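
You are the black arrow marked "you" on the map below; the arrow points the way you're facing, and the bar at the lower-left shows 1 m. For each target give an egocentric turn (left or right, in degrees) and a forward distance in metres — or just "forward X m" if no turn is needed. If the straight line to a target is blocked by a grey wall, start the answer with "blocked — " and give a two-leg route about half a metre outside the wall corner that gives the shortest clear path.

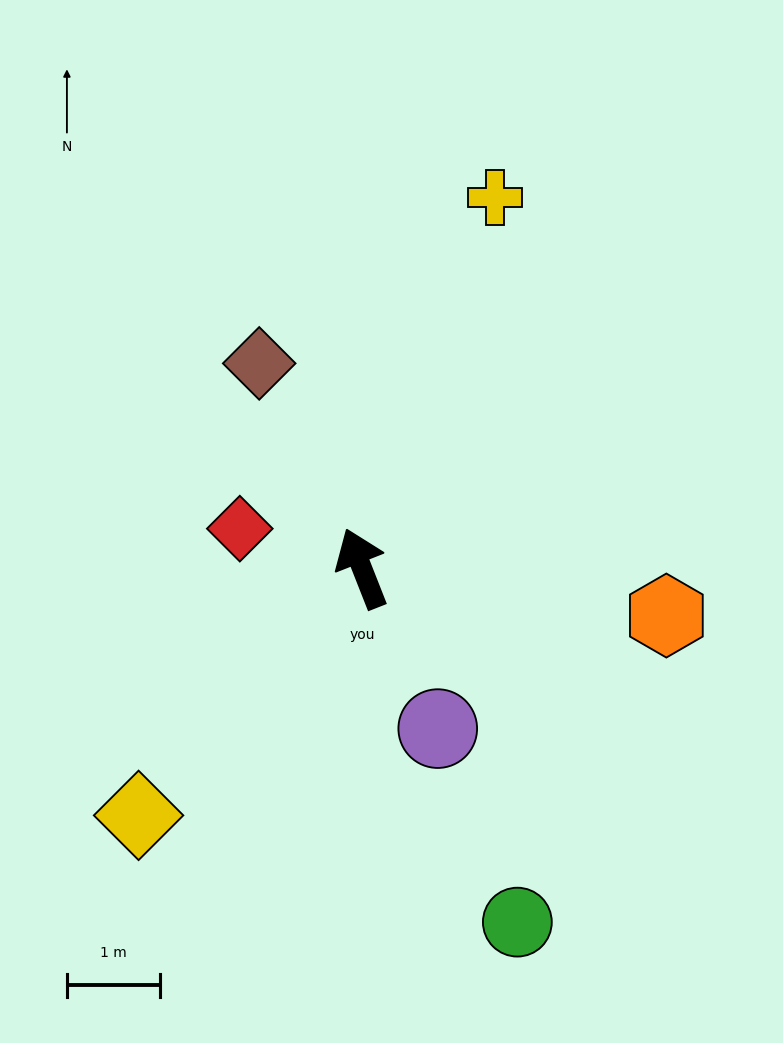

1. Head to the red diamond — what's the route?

turn left 51°, forward 1.4 m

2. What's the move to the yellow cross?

turn right 41°, forward 4.2 m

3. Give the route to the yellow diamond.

turn left 116°, forward 3.6 m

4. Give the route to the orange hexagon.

turn right 120°, forward 3.3 m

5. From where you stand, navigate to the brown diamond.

turn left 5°, forward 2.5 m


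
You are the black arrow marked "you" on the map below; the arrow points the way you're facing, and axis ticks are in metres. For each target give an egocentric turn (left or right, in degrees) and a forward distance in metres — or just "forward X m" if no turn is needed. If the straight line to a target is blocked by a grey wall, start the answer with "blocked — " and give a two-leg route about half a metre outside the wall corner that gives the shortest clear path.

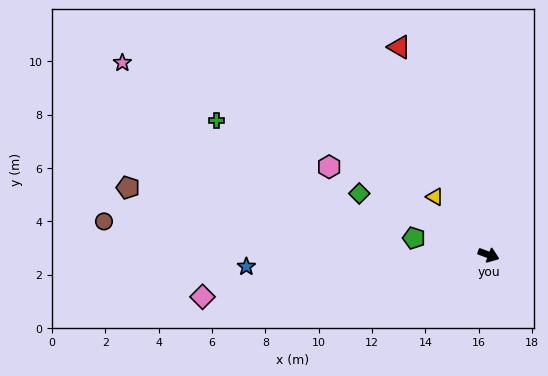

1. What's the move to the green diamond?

turn left 175°, forward 5.4 m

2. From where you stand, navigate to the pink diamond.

turn right 151°, forward 10.8 m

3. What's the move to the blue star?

turn right 157°, forward 9.1 m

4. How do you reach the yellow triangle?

turn left 153°, forward 3.0 m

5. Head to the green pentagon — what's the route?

turn right 172°, forward 2.9 m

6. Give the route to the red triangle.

turn left 134°, forward 8.5 m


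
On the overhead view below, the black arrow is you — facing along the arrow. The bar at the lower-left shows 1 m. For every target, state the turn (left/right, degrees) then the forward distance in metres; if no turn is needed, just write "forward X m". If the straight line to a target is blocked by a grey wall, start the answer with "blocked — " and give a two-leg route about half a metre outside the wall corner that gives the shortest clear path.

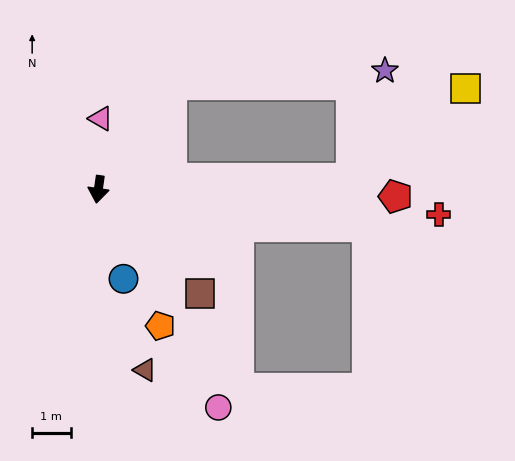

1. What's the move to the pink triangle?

turn right 174°, forward 1.8 m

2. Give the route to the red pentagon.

turn left 97°, forward 7.7 m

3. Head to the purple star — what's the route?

blocked — turn left 154°, forward 3.3 m, then turn right 52°, forward 5.6 m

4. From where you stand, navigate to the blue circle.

turn left 24°, forward 2.4 m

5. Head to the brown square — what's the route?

turn left 53°, forward 3.8 m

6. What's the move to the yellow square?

blocked — turn left 101°, forward 6.6 m, then turn left 36°, forward 3.8 m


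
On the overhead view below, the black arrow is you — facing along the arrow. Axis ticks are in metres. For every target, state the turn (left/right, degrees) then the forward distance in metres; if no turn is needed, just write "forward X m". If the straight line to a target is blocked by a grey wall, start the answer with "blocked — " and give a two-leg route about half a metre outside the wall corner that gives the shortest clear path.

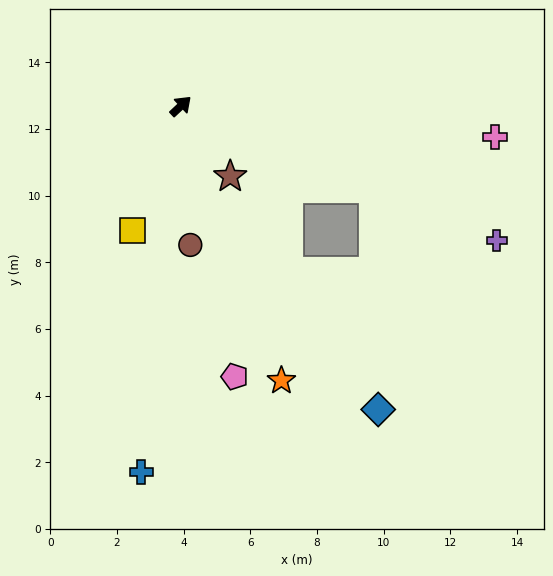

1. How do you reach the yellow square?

turn right 154°, forward 4.0 m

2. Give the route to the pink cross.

turn right 49°, forward 9.5 m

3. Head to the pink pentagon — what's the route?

turn right 122°, forward 8.3 m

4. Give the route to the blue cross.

turn right 139°, forward 11.0 m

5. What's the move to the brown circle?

turn right 129°, forward 4.2 m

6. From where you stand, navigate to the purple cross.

turn right 66°, forward 10.3 m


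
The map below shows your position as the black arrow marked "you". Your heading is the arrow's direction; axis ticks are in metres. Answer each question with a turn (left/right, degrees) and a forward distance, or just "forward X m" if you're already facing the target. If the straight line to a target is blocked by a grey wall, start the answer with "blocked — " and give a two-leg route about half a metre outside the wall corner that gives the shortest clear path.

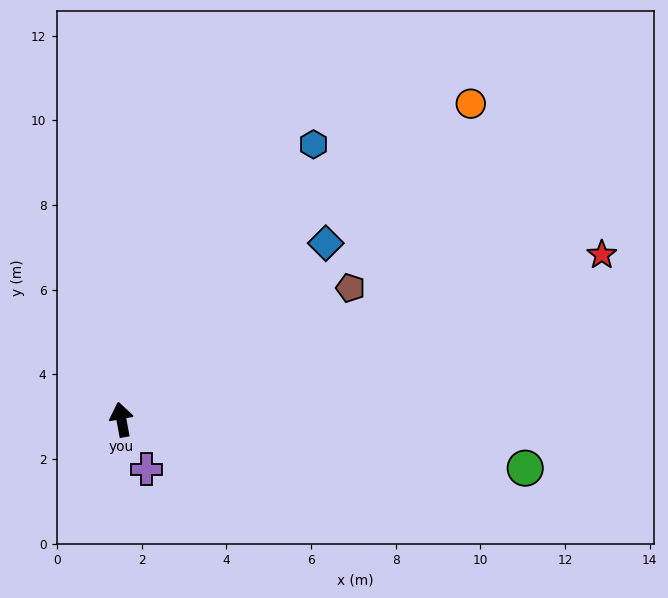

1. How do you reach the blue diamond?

turn right 60°, forward 6.4 m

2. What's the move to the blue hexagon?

turn right 45°, forward 7.9 m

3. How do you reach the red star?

turn right 82°, forward 12.0 m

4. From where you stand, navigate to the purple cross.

turn right 164°, forward 1.3 m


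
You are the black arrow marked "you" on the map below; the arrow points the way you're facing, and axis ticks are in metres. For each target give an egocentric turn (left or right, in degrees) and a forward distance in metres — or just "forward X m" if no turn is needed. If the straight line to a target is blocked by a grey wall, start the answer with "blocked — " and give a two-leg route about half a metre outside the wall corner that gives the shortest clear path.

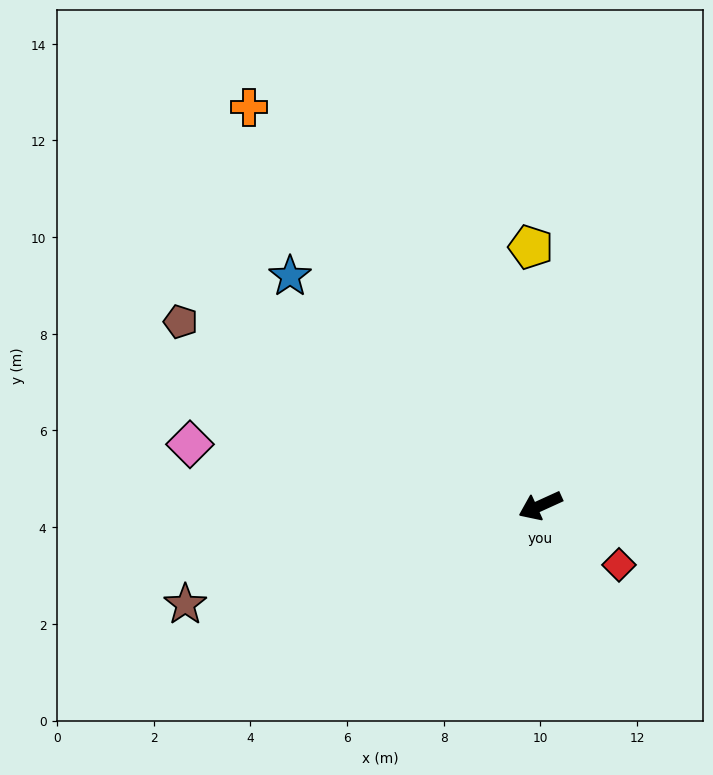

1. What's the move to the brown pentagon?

turn right 52°, forward 8.4 m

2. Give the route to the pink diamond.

turn right 34°, forward 7.4 m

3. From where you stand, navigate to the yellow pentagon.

turn right 112°, forward 5.4 m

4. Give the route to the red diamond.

turn left 119°, forward 2.0 m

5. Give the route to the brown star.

turn right 9°, forward 7.6 m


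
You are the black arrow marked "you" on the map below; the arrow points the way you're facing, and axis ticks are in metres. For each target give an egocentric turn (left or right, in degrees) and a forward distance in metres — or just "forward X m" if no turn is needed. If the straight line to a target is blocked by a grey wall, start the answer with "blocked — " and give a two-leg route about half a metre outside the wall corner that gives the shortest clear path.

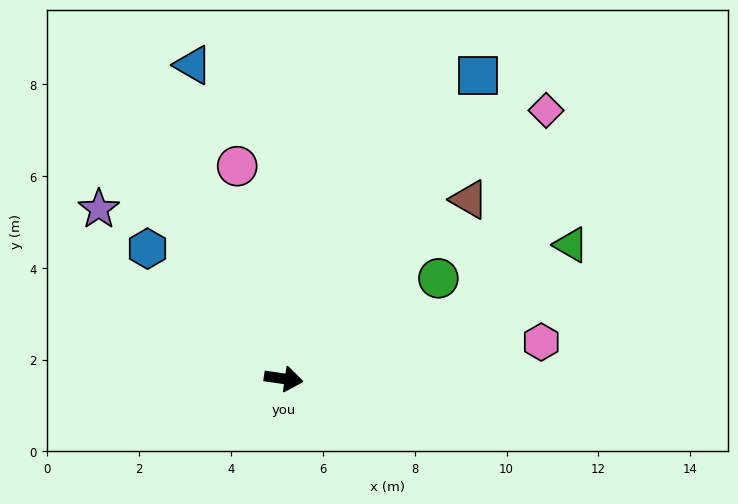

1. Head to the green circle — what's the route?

turn left 41°, forward 4.0 m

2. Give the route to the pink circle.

turn left 111°, forward 4.7 m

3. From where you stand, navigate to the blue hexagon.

turn left 145°, forward 4.1 m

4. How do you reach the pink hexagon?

turn left 16°, forward 5.7 m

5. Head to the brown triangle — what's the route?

turn left 52°, forward 5.6 m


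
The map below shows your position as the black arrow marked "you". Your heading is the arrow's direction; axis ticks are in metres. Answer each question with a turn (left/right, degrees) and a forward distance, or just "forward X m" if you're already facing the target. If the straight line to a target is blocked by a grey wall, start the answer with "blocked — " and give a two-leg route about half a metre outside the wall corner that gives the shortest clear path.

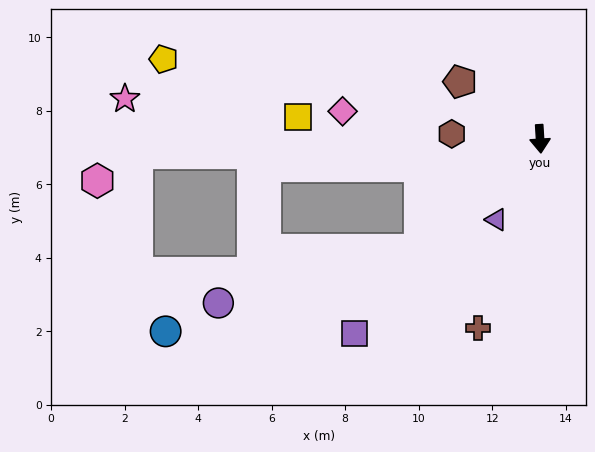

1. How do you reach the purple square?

turn right 47°, forward 7.3 m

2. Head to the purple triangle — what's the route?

turn right 32°, forward 2.5 m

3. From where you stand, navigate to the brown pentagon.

turn right 129°, forward 2.7 m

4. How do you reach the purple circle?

blocked — turn right 51°, forward 4.5 m, then turn right 28°, forward 5.7 m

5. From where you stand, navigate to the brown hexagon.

turn right 97°, forward 2.4 m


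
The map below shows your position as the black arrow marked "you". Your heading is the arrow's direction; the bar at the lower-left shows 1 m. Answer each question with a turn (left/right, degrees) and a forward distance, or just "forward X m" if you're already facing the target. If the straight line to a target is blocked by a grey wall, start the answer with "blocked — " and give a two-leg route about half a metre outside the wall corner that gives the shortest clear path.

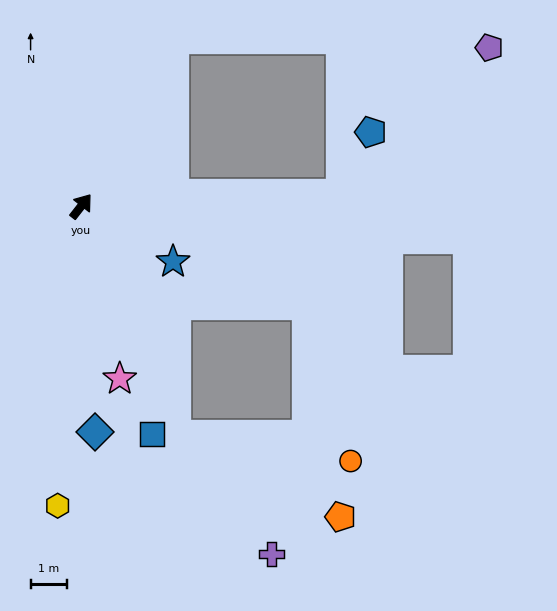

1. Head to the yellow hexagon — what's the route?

turn right 147°, forward 8.3 m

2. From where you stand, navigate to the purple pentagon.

blocked — turn right 49°, forward 7.2 m, then turn left 42°, forward 5.7 m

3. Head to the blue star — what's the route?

turn right 83°, forward 3.0 m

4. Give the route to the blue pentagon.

blocked — turn right 49°, forward 7.2 m, then turn left 62°, forward 1.9 m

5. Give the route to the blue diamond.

turn right 139°, forward 6.2 m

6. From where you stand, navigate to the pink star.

turn right 129°, forward 4.9 m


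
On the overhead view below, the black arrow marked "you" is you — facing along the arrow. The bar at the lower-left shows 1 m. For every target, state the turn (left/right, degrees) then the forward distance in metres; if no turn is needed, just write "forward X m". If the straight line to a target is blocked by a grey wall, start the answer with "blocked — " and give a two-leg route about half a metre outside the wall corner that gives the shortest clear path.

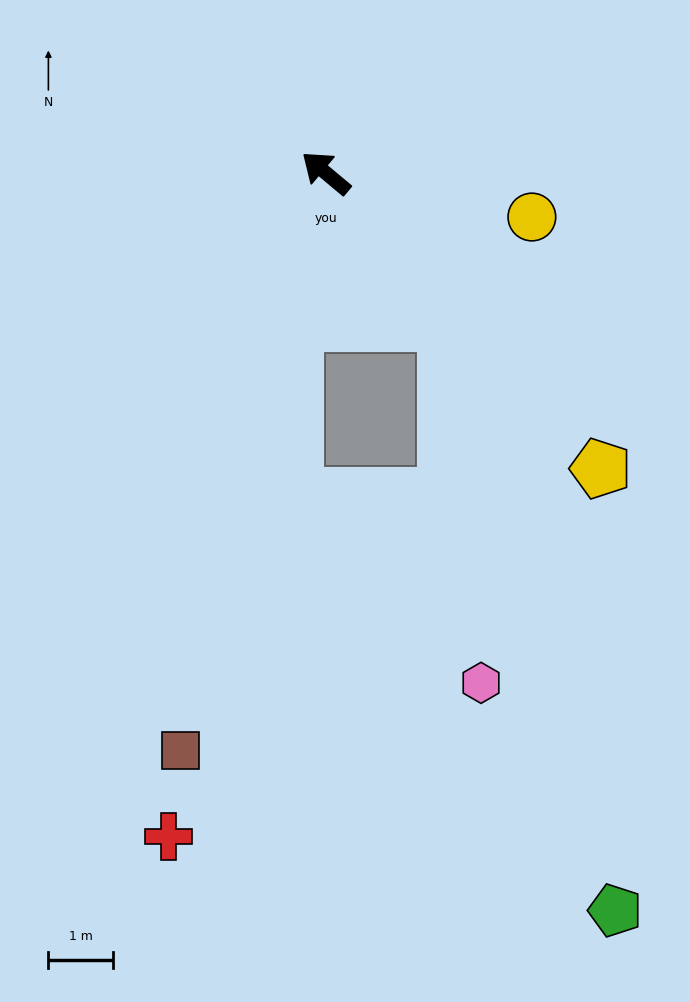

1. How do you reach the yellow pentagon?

turn left 173°, forward 6.3 m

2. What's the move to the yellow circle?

turn right 152°, forward 3.3 m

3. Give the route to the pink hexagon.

blocked — turn left 168°, forward 3.0 m, then turn right 32°, forward 5.6 m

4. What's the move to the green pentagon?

blocked — turn left 168°, forward 3.0 m, then turn right 22°, forward 9.5 m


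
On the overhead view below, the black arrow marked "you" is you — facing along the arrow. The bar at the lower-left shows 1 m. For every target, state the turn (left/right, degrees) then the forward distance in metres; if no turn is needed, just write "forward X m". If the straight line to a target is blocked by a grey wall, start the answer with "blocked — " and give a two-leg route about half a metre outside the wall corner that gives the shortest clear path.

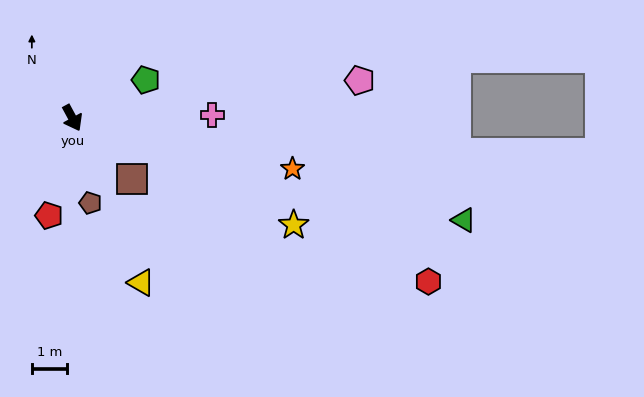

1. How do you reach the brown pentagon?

turn right 16°, forward 2.4 m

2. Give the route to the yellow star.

turn left 36°, forward 6.9 m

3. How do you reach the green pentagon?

turn left 89°, forward 2.3 m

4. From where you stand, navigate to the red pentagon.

turn right 42°, forward 2.8 m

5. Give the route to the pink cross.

turn left 63°, forward 3.9 m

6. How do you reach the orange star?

turn left 49°, forward 6.3 m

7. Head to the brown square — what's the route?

turn left 16°, forward 2.4 m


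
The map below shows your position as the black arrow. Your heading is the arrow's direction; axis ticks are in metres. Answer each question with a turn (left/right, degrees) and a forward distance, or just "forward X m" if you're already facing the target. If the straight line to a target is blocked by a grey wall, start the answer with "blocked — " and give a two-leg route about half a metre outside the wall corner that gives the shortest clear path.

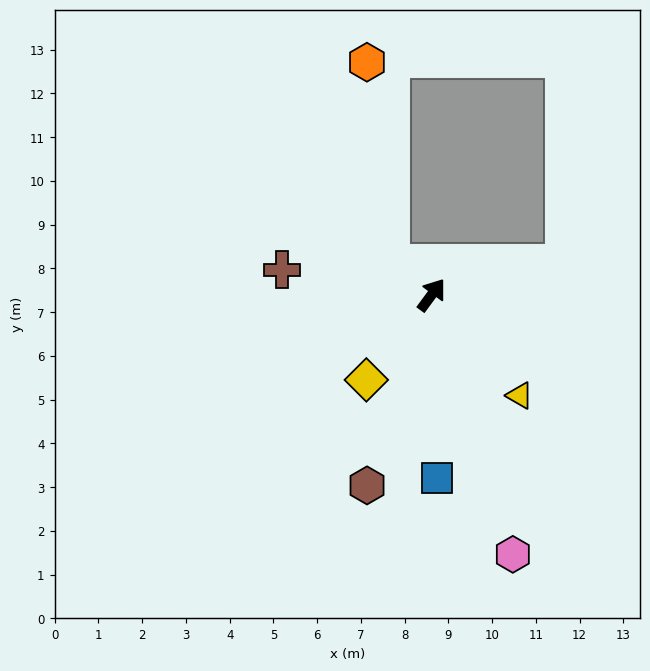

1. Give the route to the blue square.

turn right 142°, forward 4.2 m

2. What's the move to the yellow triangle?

turn right 102°, forward 3.1 m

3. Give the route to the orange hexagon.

blocked — turn left 88°, forward 1.2 m, then turn right 45°, forward 4.6 m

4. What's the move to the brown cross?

turn left 117°, forward 3.5 m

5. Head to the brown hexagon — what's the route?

turn right 162°, forward 4.6 m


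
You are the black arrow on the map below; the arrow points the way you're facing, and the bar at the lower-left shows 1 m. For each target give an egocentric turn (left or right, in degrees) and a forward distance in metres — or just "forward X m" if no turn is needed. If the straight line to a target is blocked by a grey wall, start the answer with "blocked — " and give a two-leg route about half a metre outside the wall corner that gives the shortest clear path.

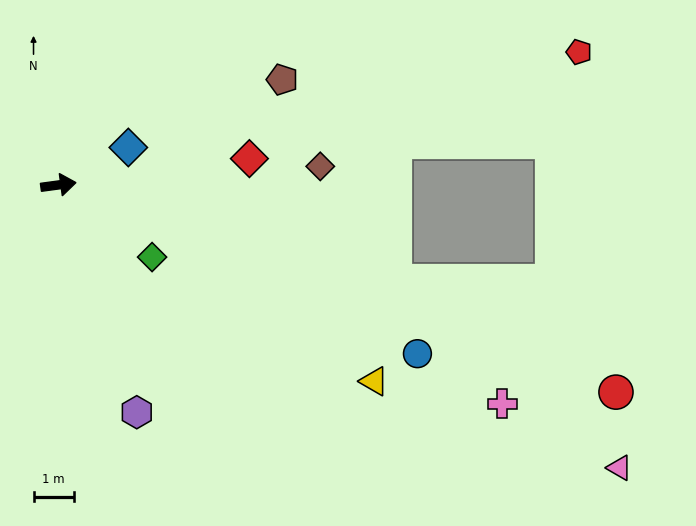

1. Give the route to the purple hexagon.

turn right 79°, forward 6.0 m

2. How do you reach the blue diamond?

turn left 21°, forward 2.0 m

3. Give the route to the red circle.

turn right 28°, forward 14.7 m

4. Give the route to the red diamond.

forward 4.8 m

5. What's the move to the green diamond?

turn right 45°, forward 2.9 m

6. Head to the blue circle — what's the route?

turn right 33°, forward 9.8 m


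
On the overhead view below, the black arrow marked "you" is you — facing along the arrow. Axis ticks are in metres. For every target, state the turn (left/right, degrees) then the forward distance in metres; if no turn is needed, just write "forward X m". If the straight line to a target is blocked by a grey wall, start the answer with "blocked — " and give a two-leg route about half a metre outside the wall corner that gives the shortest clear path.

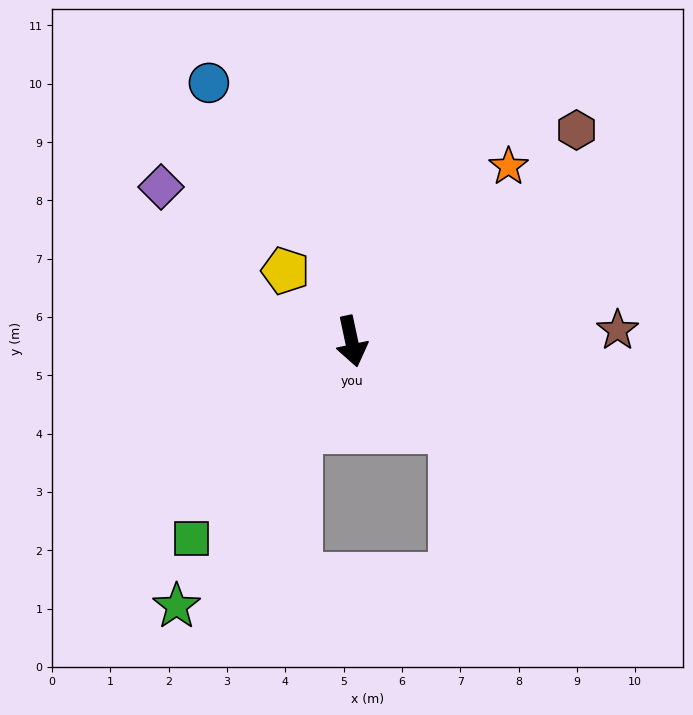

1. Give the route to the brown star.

turn left 80°, forward 4.6 m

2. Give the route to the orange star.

turn left 126°, forward 4.0 m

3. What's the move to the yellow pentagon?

turn right 149°, forward 1.7 m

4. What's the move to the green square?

turn right 51°, forward 4.4 m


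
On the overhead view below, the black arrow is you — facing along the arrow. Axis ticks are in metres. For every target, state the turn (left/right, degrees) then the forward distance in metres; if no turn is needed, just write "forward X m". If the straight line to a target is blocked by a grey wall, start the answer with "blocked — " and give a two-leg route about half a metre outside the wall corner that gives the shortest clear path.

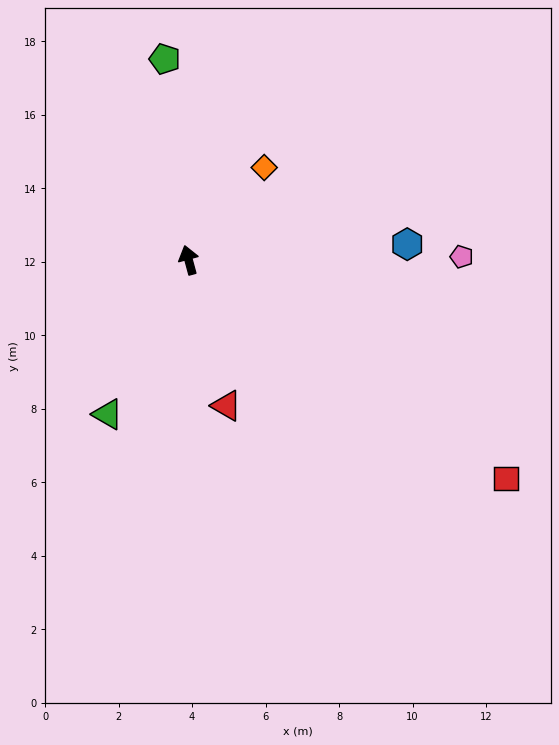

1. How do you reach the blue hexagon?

turn right 101°, forward 6.0 m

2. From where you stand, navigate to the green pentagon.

turn right 8°, forward 5.5 m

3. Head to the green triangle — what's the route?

turn left 137°, forward 4.7 m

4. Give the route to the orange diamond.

turn right 54°, forward 3.2 m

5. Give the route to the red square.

turn right 140°, forward 10.5 m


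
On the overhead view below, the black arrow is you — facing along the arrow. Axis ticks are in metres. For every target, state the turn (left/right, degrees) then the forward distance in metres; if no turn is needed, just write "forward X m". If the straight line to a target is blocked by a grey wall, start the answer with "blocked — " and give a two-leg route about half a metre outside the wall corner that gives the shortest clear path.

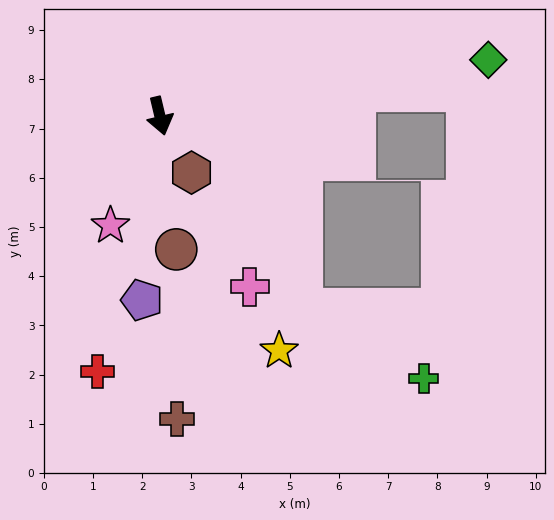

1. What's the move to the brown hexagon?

turn left 16°, forward 1.3 m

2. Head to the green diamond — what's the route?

turn left 86°, forward 6.8 m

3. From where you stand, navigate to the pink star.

turn right 38°, forward 2.4 m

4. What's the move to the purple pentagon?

turn right 19°, forward 3.8 m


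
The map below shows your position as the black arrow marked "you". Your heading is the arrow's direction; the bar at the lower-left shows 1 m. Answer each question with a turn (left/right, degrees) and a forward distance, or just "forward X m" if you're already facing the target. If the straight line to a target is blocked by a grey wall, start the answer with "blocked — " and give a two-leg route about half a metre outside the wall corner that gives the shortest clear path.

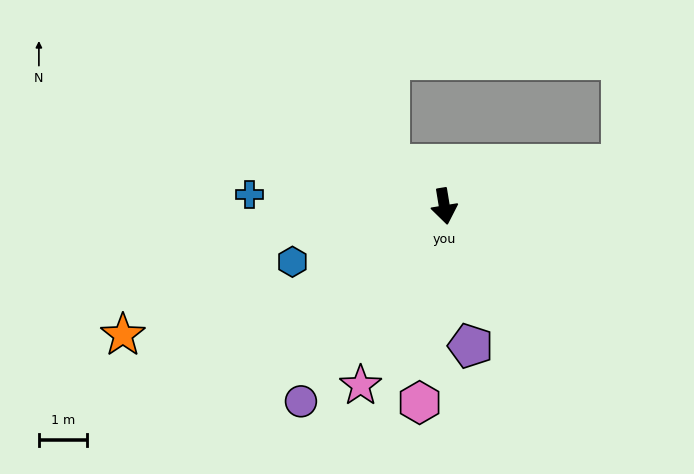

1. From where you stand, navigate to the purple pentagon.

forward 3.0 m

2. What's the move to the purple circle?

turn right 46°, forward 5.0 m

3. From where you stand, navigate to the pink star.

turn right 34°, forward 4.1 m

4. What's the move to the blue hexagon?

turn right 79°, forward 3.4 m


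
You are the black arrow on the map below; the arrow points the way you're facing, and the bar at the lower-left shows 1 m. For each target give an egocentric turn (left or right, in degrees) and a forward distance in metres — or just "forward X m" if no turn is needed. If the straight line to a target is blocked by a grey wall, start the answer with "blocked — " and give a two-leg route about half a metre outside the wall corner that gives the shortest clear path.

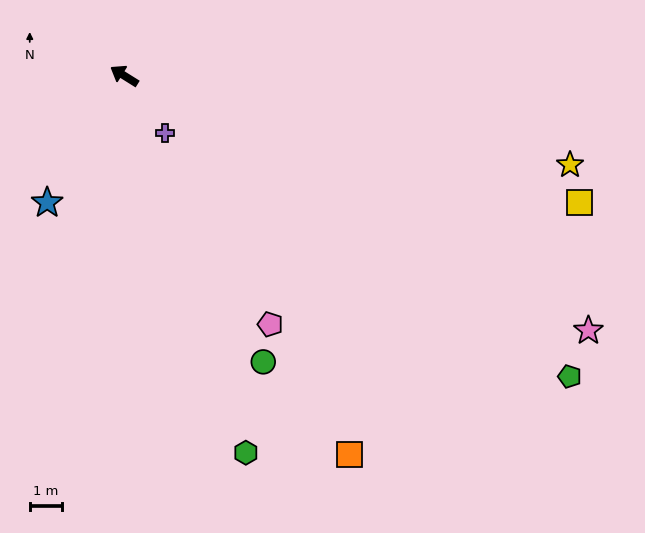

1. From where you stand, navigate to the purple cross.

turn left 157°, forward 2.2 m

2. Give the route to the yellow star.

turn right 159°, forward 14.2 m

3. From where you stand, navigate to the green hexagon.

turn left 140°, forward 12.4 m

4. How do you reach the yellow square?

turn right 164°, forward 14.8 m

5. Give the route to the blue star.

turn left 91°, forward 4.6 m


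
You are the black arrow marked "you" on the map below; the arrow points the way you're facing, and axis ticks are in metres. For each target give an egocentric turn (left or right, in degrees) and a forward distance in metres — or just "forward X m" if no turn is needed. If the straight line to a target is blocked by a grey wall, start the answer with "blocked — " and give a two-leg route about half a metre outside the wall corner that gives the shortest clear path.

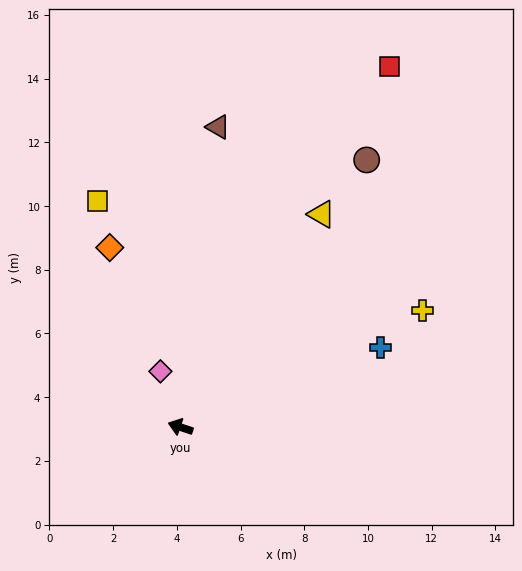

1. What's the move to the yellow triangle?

turn right 105°, forward 8.0 m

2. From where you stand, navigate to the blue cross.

turn right 140°, forward 6.8 m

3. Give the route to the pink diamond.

turn right 52°, forward 1.9 m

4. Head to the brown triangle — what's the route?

turn right 79°, forward 9.5 m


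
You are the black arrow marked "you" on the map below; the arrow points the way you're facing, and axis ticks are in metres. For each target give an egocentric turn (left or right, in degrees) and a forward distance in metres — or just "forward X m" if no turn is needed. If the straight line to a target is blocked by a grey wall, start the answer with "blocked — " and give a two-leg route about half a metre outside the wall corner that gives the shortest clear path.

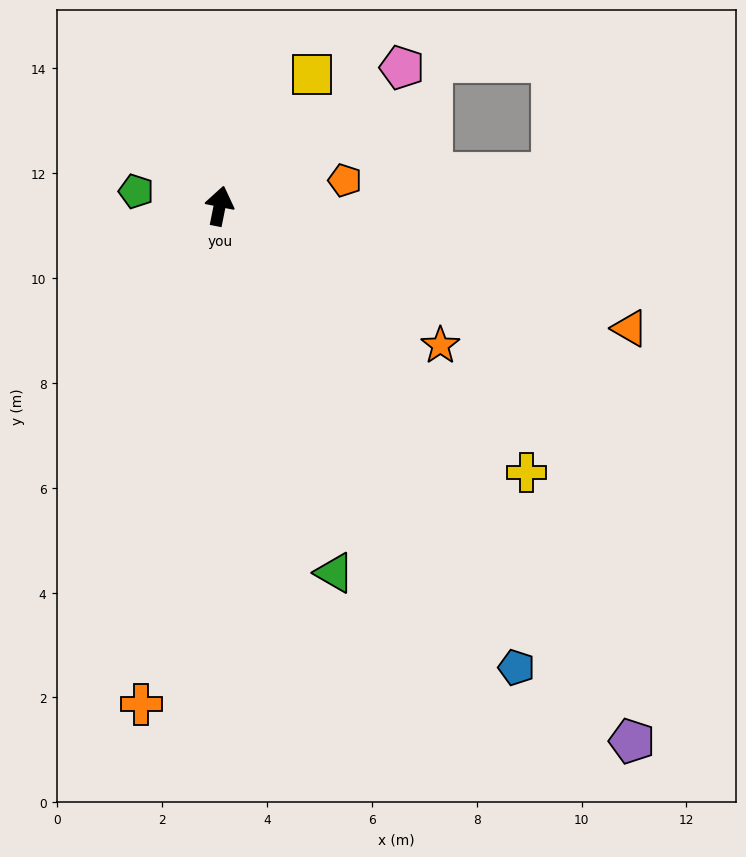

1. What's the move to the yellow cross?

turn right 120°, forward 7.8 m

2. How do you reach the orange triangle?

turn right 95°, forward 8.2 m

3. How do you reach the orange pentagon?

turn right 67°, forward 2.4 m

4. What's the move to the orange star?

turn right 111°, forward 5.0 m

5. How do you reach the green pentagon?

turn left 91°, forward 1.6 m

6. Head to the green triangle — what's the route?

turn right 151°, forward 7.3 m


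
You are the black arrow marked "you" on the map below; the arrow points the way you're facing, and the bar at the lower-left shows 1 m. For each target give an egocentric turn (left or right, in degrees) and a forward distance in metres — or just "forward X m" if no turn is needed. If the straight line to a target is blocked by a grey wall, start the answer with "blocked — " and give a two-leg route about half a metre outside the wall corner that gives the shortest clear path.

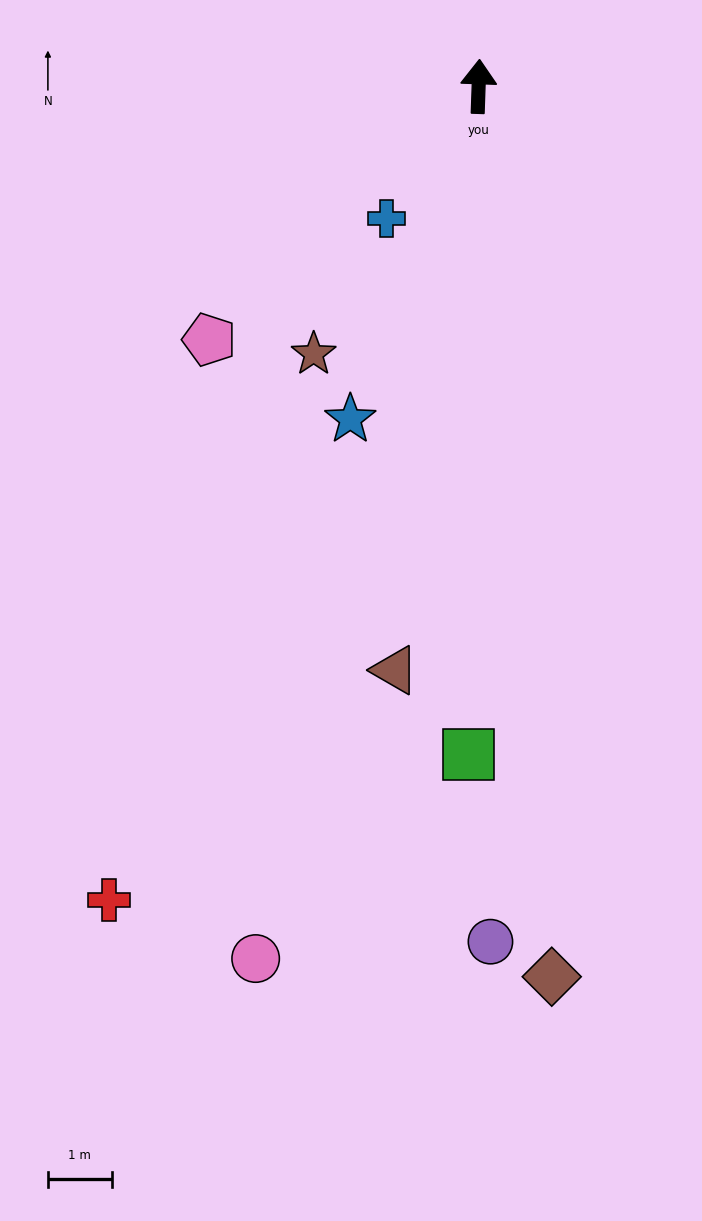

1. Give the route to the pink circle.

turn left 168°, forward 14.1 m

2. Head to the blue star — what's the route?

turn left 161°, forward 5.6 m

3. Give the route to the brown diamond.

turn right 173°, forward 14.0 m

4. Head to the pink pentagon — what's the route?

turn left 135°, forward 5.8 m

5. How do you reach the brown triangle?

turn left 174°, forward 9.2 m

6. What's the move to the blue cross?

turn left 147°, forward 2.5 m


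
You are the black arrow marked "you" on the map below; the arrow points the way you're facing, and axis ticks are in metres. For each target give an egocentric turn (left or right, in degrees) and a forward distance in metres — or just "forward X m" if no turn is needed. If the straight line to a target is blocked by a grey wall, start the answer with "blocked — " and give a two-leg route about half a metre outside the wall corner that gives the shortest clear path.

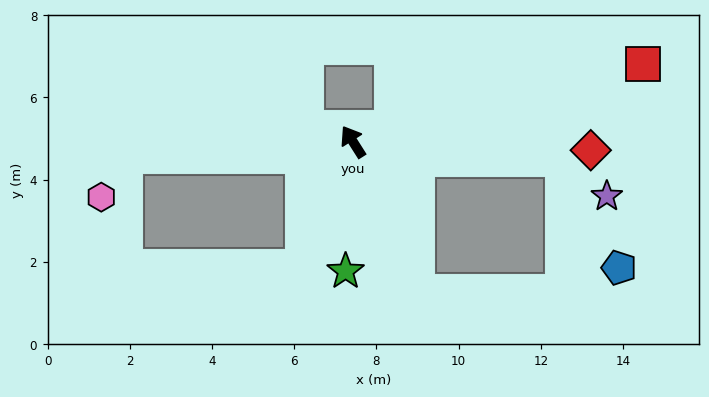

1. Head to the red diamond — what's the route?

turn right 124°, forward 5.8 m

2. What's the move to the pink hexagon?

blocked — turn left 61°, forward 5.6 m, then turn left 56°, forward 1.2 m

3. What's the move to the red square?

turn right 107°, forward 7.3 m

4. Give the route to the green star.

turn left 144°, forward 3.2 m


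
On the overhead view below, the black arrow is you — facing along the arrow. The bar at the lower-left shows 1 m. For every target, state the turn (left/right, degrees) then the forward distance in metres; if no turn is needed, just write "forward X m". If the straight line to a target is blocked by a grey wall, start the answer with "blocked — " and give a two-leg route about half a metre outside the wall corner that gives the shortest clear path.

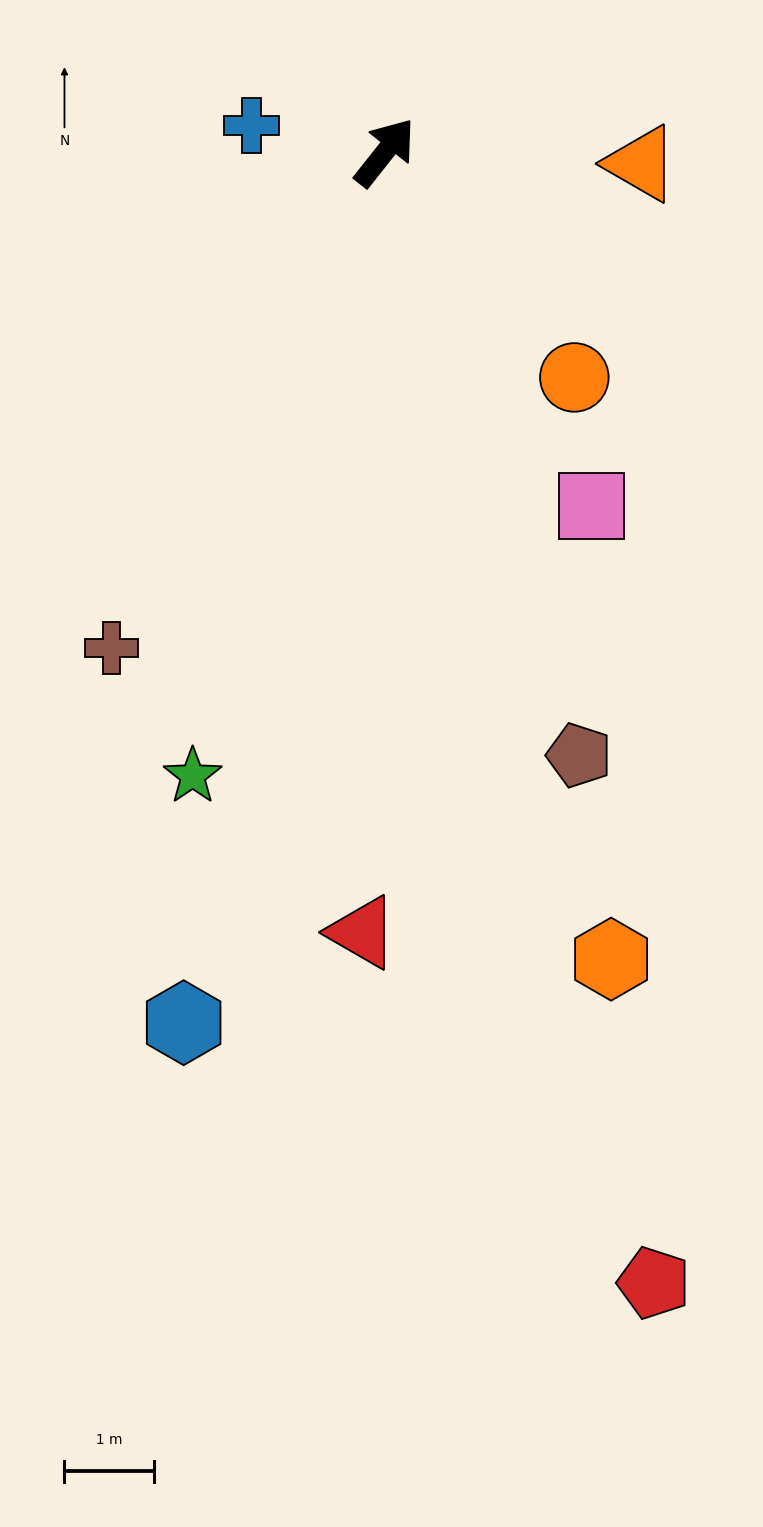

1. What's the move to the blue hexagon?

turn right 155°, forward 10.0 m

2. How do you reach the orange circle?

turn right 102°, forward 3.3 m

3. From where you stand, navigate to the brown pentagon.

turn right 124°, forward 7.1 m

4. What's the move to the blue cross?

turn left 117°, forward 1.5 m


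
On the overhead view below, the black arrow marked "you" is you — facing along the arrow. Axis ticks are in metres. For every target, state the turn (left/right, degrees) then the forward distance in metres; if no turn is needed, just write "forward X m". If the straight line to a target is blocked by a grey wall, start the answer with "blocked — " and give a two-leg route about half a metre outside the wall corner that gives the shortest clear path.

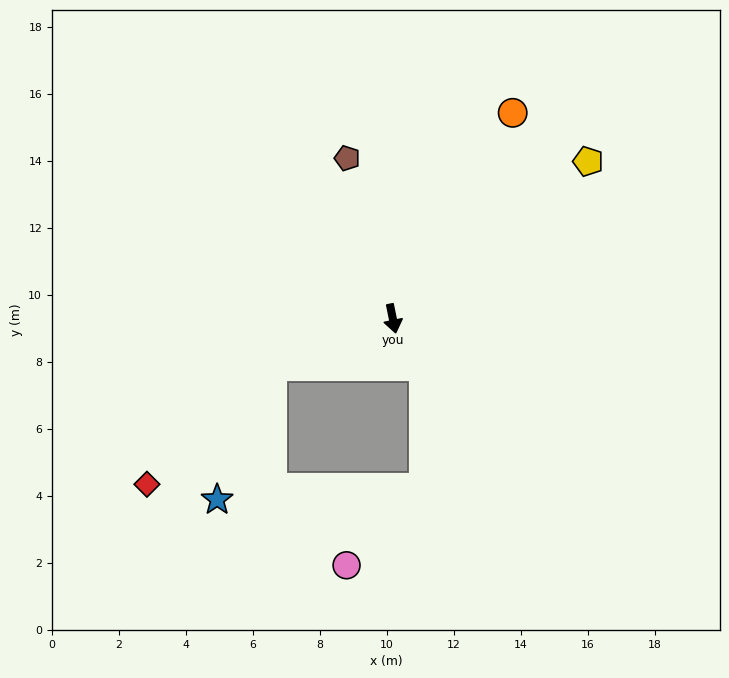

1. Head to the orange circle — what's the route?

turn left 138°, forward 7.1 m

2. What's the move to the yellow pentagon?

turn left 117°, forward 7.5 m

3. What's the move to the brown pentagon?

turn right 176°, forward 5.0 m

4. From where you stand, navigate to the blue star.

blocked — turn right 80°, forward 3.8 m, then turn left 46°, forward 4.3 m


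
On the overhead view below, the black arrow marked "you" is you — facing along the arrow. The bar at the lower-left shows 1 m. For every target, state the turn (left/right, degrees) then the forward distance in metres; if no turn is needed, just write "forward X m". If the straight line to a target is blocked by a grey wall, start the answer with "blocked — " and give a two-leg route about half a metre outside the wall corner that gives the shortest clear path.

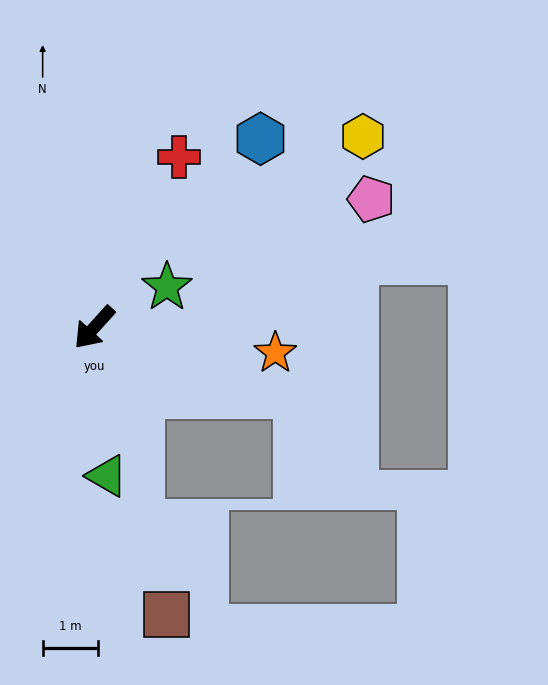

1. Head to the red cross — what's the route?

turn right 164°, forward 3.4 m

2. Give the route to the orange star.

turn left 124°, forward 3.3 m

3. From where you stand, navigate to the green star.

turn left 161°, forward 1.5 m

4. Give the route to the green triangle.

turn left 47°, forward 2.7 m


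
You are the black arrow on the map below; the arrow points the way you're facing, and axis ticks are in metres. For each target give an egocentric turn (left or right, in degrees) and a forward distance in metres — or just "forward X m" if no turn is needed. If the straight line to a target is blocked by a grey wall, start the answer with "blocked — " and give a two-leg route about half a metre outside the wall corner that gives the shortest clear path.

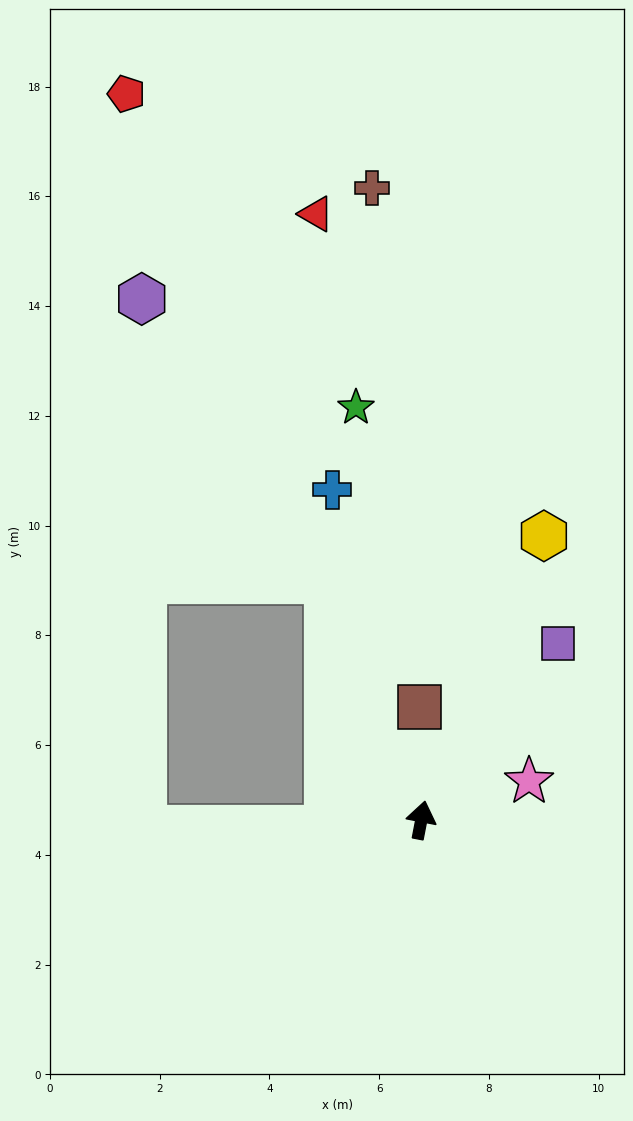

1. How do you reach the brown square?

turn left 12°, forward 2.1 m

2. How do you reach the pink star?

turn right 59°, forward 2.1 m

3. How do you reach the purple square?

turn right 27°, forward 4.1 m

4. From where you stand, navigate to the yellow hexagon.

turn right 12°, forward 5.6 m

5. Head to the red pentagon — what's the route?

turn left 33°, forward 14.3 m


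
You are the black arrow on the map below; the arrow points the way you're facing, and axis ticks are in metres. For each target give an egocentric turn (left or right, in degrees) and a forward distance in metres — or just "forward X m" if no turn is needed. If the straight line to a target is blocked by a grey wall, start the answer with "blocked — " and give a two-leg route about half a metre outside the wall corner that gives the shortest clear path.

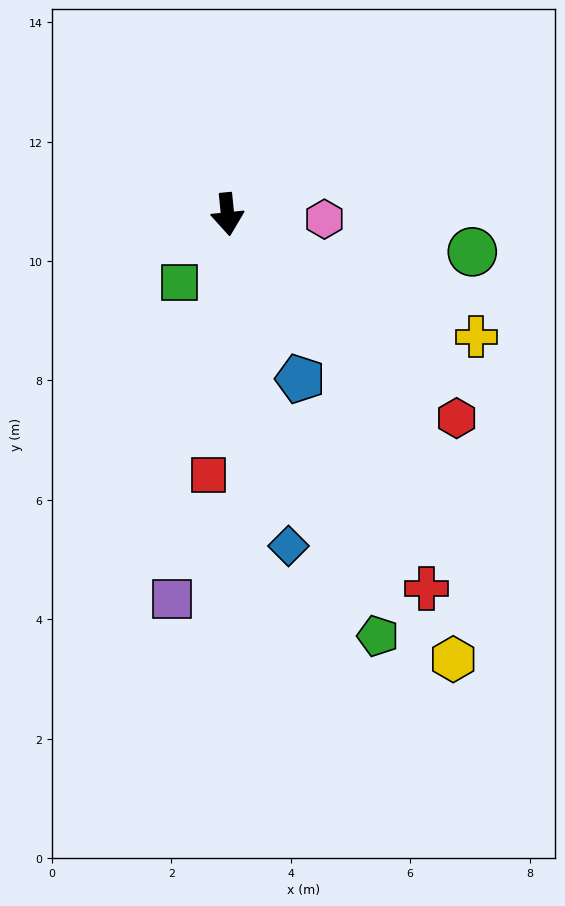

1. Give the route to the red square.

turn right 10°, forward 4.4 m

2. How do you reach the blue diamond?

turn left 5°, forward 5.6 m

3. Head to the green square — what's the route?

turn right 41°, forward 1.4 m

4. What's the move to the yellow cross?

turn left 58°, forward 4.6 m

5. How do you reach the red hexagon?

turn left 43°, forward 5.1 m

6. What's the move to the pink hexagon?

turn left 81°, forward 1.6 m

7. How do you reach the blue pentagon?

turn left 18°, forward 3.0 m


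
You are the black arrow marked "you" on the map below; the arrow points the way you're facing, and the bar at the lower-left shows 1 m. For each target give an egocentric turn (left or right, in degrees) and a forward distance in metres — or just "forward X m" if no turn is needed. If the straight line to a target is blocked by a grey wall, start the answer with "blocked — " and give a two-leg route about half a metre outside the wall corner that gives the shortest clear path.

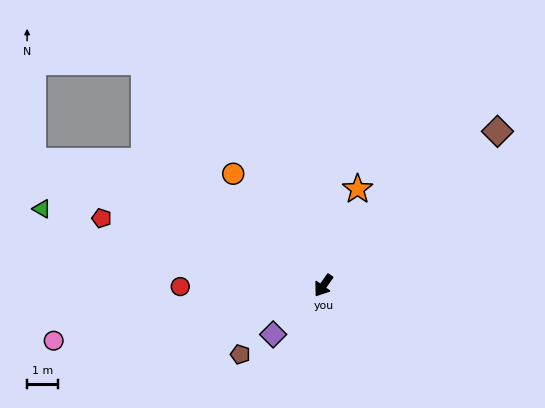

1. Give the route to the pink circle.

turn right 43°, forward 9.0 m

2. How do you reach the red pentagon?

turn right 72°, forward 7.6 m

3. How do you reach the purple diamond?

turn right 10°, forward 2.3 m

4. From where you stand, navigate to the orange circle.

turn right 106°, forward 4.7 m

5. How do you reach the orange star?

turn right 164°, forward 3.4 m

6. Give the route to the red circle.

turn right 54°, forward 4.7 m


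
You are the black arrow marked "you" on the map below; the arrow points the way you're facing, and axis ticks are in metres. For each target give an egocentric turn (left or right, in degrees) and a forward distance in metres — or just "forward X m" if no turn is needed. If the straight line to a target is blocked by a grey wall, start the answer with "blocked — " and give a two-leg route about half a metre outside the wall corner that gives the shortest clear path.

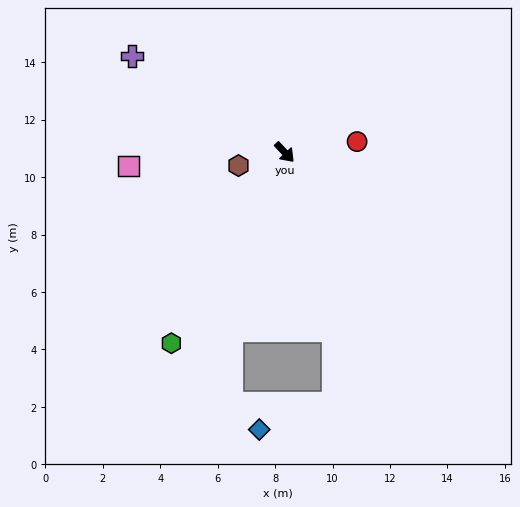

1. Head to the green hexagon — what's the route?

turn right 74°, forward 7.7 m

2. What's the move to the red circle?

turn left 55°, forward 2.5 m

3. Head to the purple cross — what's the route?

turn right 165°, forward 6.3 m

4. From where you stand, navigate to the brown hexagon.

turn right 117°, forward 1.7 m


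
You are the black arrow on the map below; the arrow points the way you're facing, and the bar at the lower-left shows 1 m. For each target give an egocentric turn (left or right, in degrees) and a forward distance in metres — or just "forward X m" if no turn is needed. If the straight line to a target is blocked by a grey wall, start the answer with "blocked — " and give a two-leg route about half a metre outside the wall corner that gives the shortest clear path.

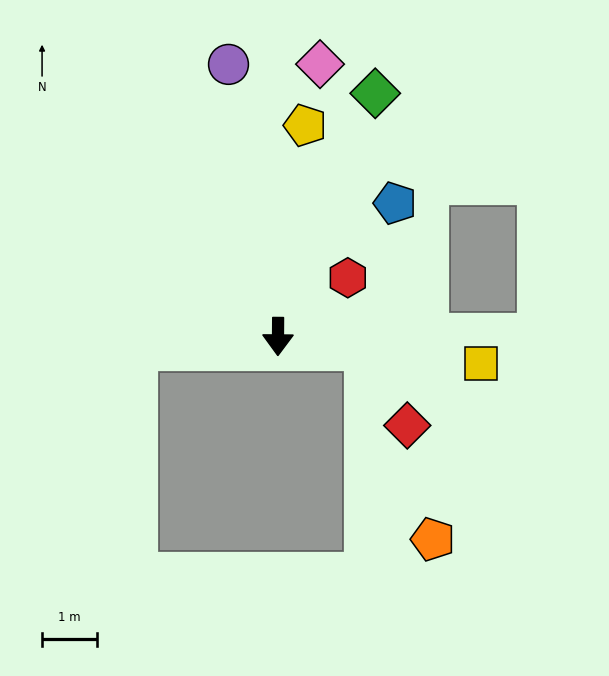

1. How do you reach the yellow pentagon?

turn left 173°, forward 3.9 m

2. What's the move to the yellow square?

turn left 83°, forward 3.7 m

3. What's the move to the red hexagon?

turn left 130°, forward 1.7 m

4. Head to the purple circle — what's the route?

turn right 169°, forward 5.1 m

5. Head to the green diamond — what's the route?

turn left 159°, forward 4.8 m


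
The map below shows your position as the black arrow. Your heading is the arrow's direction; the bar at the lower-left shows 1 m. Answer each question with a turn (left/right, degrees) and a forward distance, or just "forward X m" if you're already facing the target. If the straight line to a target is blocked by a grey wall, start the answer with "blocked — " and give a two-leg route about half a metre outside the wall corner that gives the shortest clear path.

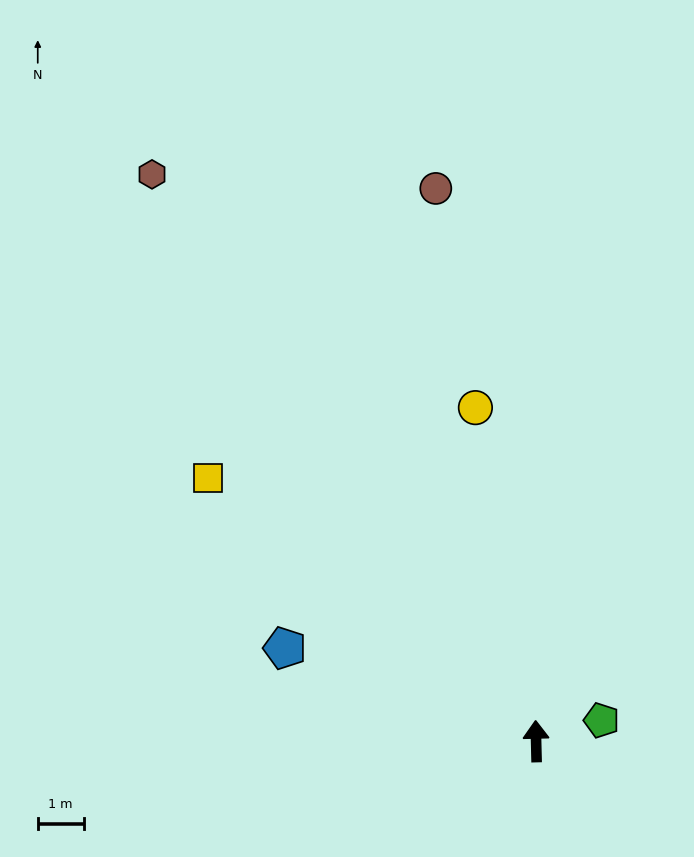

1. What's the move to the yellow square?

turn left 50°, forward 9.2 m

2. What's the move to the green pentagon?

turn right 74°, forward 1.5 m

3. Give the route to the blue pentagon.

turn left 68°, forward 5.8 m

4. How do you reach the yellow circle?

turn left 9°, forward 7.4 m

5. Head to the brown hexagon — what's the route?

turn left 33°, forward 14.9 m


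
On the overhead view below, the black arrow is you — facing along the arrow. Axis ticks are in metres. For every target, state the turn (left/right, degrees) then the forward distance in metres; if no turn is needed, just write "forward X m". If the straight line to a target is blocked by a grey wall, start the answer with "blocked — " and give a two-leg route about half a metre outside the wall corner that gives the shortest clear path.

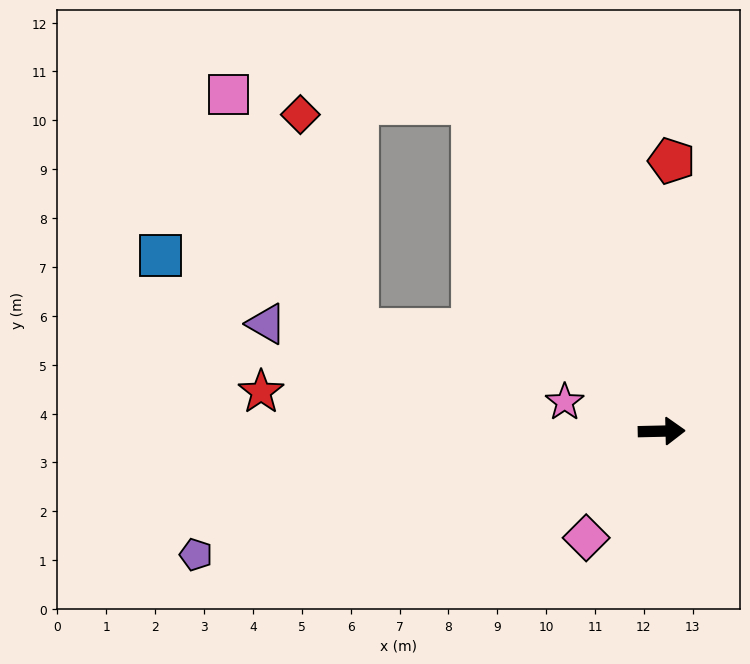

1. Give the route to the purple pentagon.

turn right 166°, forward 9.9 m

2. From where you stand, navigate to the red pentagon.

turn left 87°, forward 5.5 m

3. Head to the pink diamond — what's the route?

turn right 127°, forward 2.7 m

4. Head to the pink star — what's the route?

turn left 162°, forward 2.1 m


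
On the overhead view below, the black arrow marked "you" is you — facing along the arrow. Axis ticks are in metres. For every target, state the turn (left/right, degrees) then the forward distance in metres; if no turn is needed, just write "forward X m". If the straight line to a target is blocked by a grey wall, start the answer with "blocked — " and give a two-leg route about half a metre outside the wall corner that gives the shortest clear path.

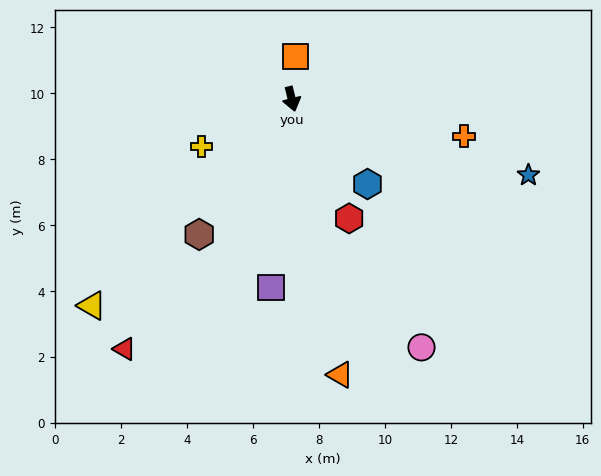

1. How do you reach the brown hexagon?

turn right 48°, forward 5.0 m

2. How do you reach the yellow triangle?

turn right 58°, forward 8.7 m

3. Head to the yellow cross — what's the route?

turn right 76°, forward 3.1 m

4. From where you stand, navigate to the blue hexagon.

turn left 28°, forward 3.5 m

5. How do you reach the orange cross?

turn left 64°, forward 5.3 m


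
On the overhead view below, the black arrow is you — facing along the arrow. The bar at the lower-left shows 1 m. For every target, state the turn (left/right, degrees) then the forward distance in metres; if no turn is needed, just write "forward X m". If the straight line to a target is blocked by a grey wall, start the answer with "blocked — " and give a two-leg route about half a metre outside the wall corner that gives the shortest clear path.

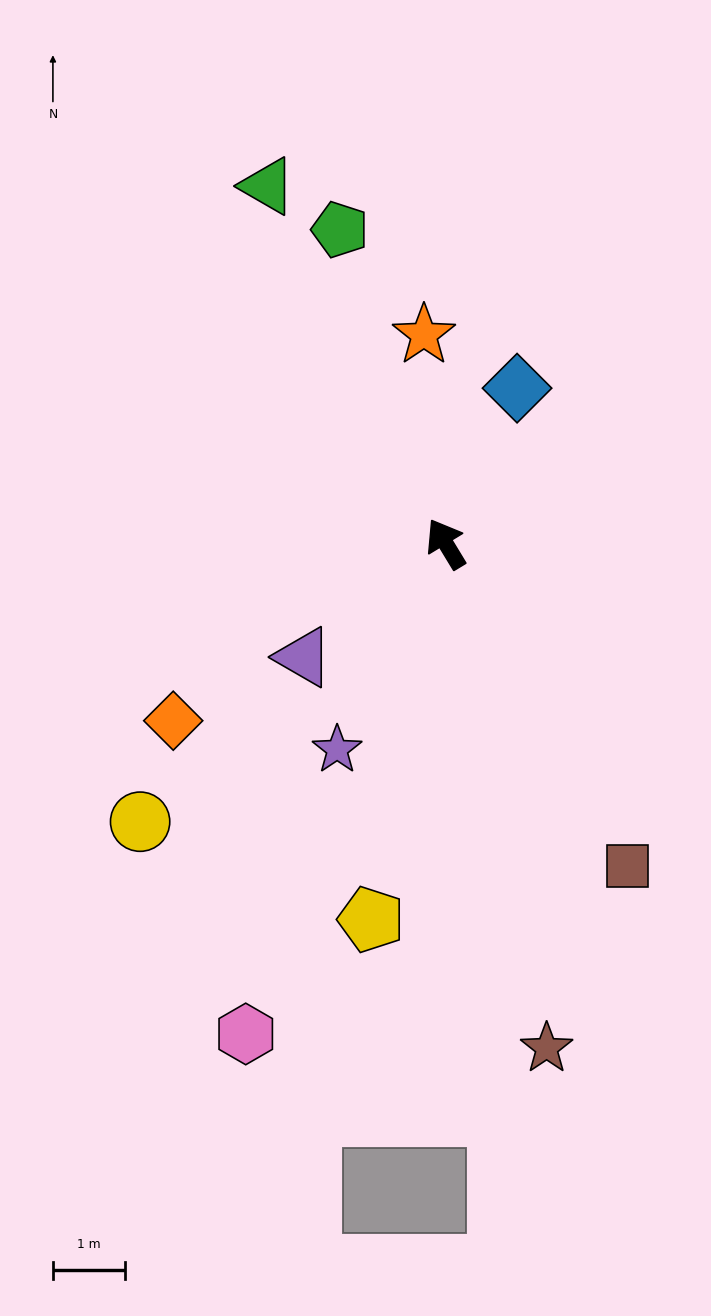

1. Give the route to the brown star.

turn left 160°, forward 7.2 m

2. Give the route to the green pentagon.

turn right 13°, forward 4.6 m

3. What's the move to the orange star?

turn right 25°, forward 2.9 m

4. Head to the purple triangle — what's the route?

turn left 97°, forward 2.5 m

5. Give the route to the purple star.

turn left 121°, forward 3.2 m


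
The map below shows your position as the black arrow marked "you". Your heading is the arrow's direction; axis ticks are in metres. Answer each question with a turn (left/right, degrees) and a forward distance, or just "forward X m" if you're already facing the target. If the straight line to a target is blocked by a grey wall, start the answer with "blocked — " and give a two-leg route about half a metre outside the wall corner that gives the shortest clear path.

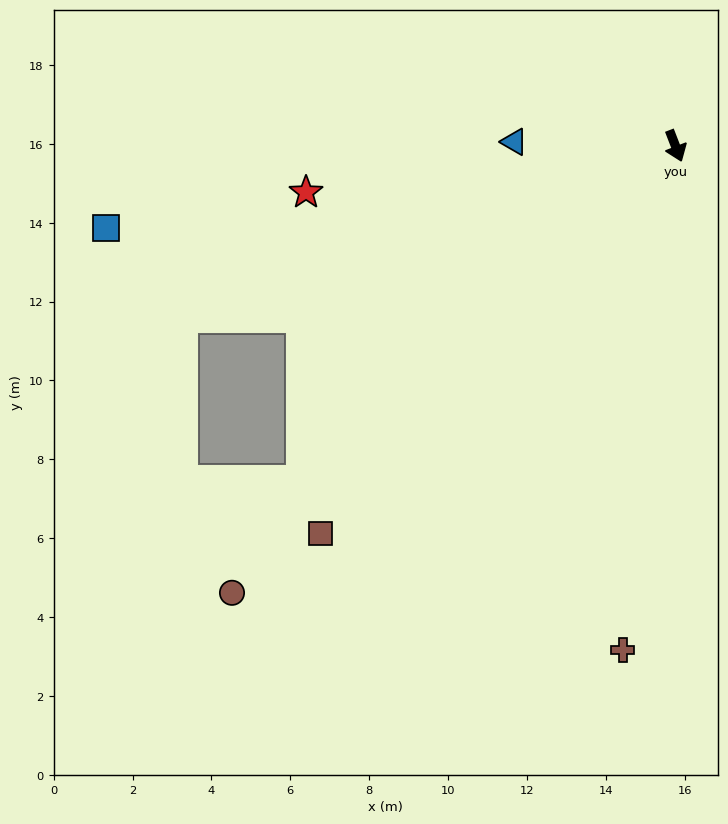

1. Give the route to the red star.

turn right 104°, forward 9.4 m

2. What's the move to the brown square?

turn right 64°, forward 13.3 m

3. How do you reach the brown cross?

turn right 27°, forward 12.8 m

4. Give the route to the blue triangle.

turn right 113°, forward 4.1 m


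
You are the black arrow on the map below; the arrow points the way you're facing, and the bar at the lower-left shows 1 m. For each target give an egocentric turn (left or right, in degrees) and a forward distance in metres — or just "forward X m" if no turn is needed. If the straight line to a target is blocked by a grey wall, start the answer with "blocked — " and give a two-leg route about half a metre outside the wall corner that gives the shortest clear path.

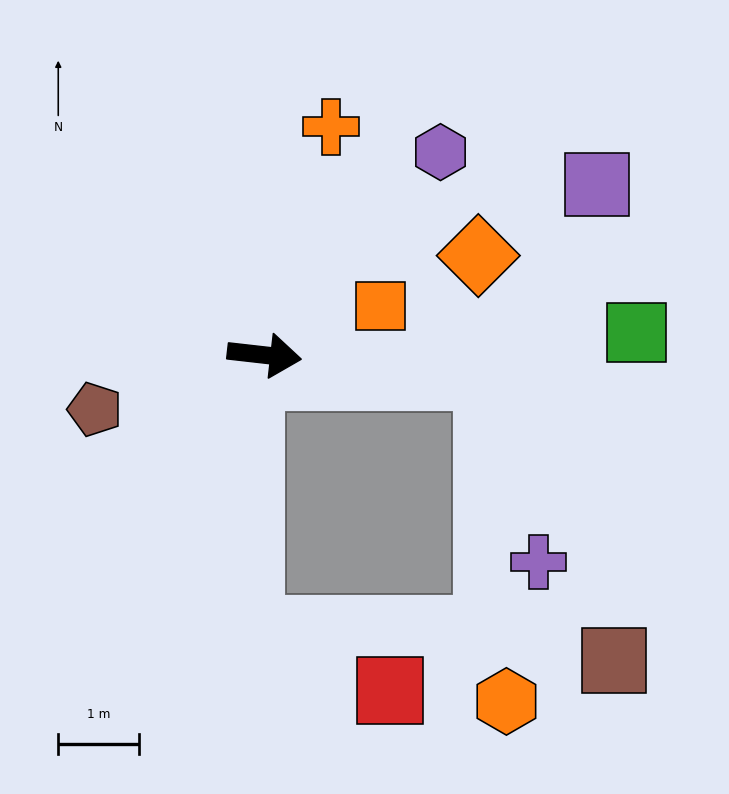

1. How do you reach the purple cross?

blocked — forward 2.8 m, then turn right 68°, forward 2.4 m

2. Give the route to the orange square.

turn left 29°, forward 1.6 m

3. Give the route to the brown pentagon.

turn right 156°, forward 2.2 m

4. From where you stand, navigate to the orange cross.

turn left 80°, forward 2.9 m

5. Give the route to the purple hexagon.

turn left 56°, forward 3.3 m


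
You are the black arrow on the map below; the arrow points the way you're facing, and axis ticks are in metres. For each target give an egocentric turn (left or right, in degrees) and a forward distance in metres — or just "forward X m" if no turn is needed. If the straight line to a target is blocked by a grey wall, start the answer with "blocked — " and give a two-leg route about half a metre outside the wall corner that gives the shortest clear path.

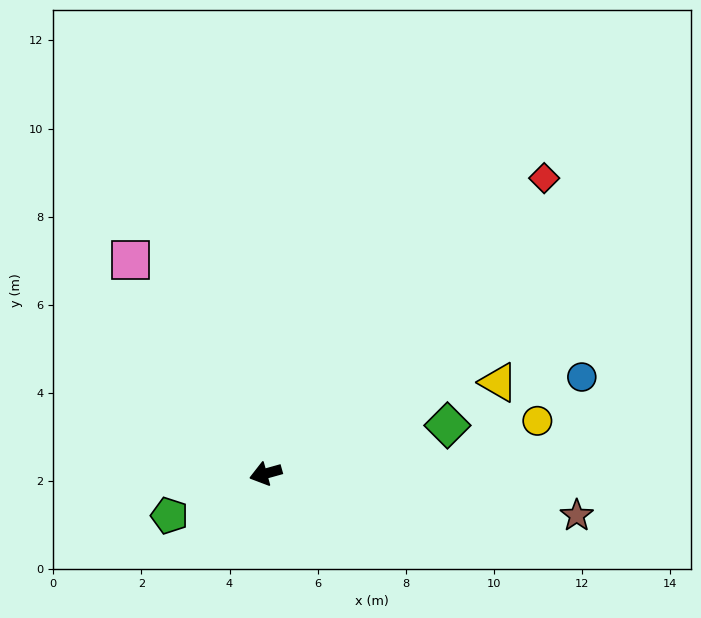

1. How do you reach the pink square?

turn right 73°, forward 5.7 m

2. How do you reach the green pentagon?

turn left 8°, forward 2.4 m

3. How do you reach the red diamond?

turn right 149°, forward 9.2 m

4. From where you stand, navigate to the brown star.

turn left 157°, forward 7.1 m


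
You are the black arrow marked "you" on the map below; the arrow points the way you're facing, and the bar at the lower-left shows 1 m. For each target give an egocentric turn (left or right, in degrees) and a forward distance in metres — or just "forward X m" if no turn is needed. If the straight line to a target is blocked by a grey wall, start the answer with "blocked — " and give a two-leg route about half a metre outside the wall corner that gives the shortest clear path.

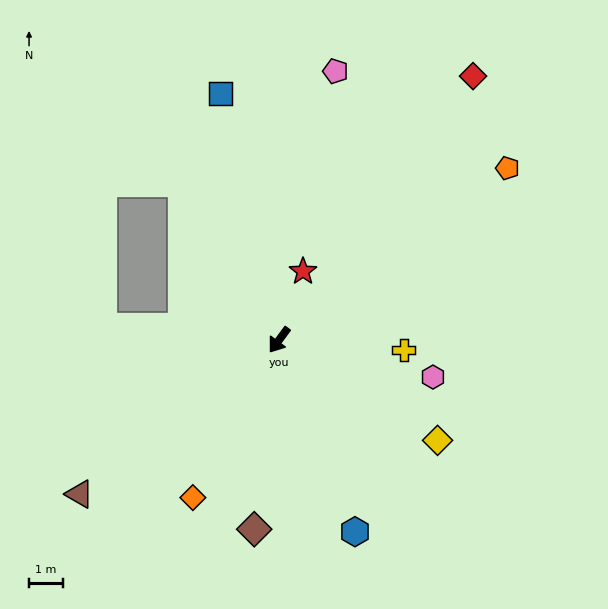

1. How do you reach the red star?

turn right 163°, forward 2.2 m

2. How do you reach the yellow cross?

turn left 122°, forward 3.7 m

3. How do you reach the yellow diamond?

turn left 94°, forward 5.6 m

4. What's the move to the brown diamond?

turn left 29°, forward 5.7 m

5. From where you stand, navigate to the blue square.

turn right 130°, forward 7.5 m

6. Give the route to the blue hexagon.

turn left 58°, forward 6.1 m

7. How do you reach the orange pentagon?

turn left 163°, forward 8.5 m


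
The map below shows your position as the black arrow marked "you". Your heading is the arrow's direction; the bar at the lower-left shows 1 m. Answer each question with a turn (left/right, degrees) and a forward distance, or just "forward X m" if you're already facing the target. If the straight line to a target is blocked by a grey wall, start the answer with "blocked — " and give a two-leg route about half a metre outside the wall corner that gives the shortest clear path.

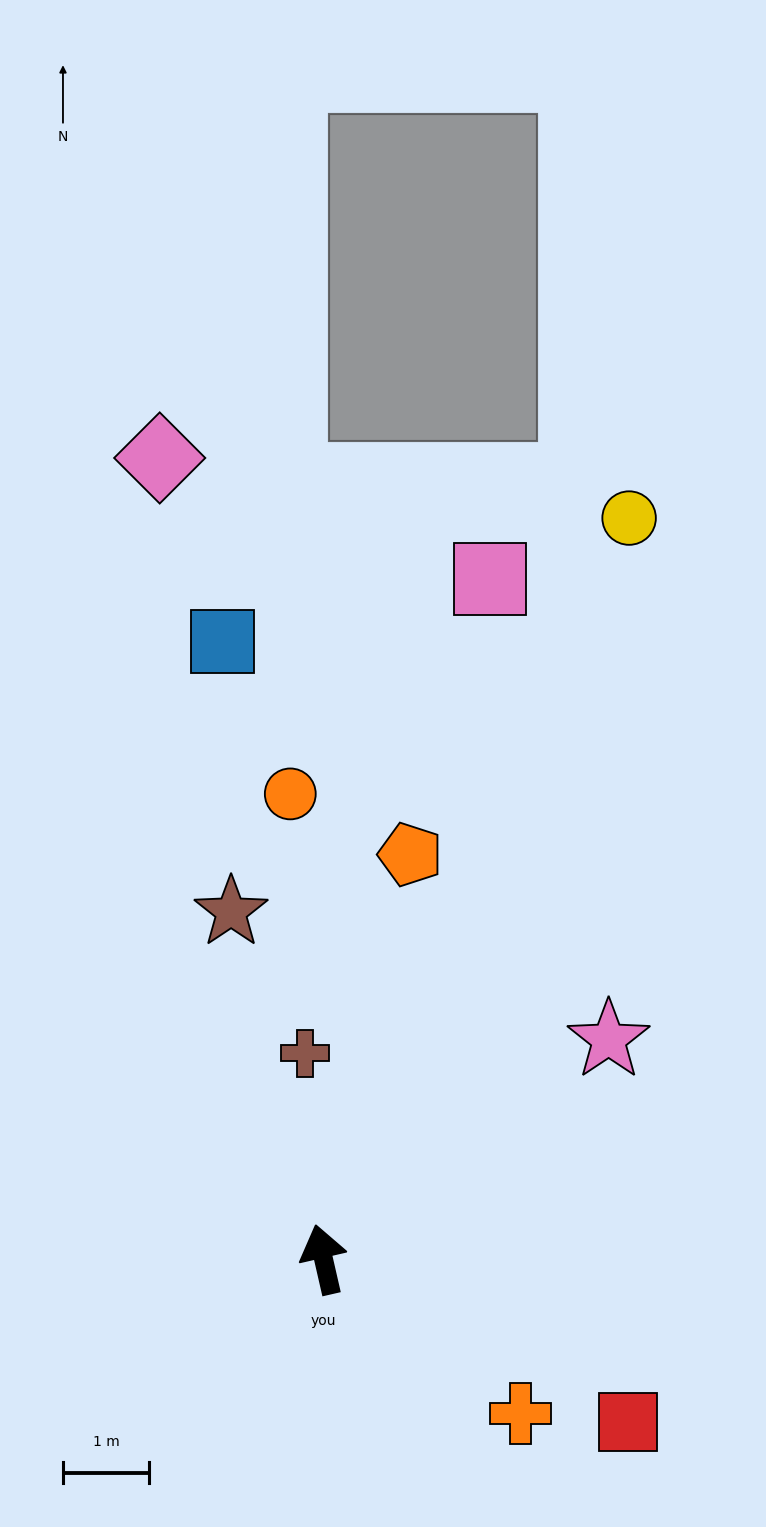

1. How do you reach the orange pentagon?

turn right 25°, forward 4.8 m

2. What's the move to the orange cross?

turn right 141°, forward 2.9 m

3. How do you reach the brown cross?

turn right 8°, forward 2.4 m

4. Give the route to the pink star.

turn right 65°, forward 4.2 m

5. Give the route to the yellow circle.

turn right 35°, forward 9.3 m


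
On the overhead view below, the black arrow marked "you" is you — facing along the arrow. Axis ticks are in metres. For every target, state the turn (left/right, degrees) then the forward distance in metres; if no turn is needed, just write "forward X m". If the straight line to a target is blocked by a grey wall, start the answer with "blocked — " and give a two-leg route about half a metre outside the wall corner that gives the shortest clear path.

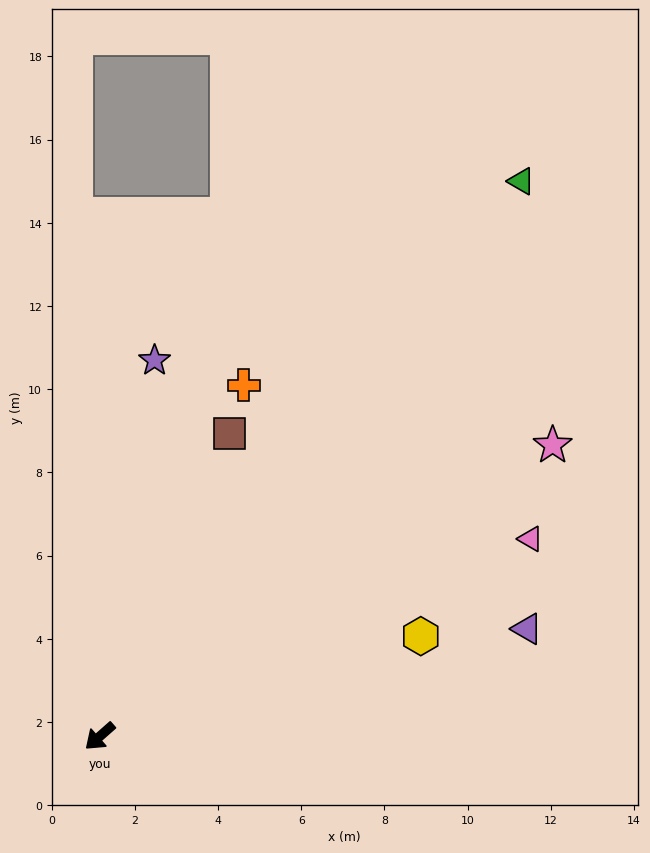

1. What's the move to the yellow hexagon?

turn left 156°, forward 8.1 m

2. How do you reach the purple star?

turn right 140°, forward 9.1 m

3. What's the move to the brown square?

turn right 155°, forward 7.9 m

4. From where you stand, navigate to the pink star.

turn left 171°, forward 12.9 m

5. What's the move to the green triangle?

turn right 169°, forward 16.7 m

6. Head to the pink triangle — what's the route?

turn left 163°, forward 11.4 m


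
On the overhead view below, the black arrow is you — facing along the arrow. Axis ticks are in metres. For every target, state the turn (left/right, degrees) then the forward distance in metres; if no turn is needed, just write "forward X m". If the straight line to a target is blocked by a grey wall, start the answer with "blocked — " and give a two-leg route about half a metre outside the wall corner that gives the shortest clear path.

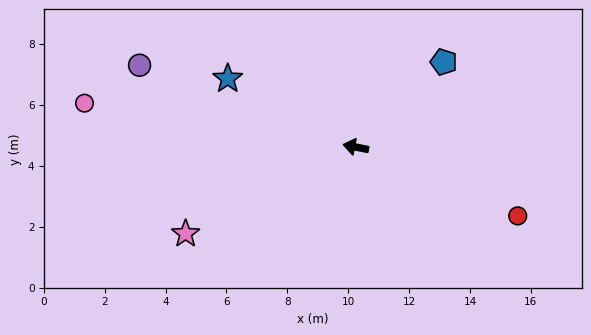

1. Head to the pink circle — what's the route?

forward 9.0 m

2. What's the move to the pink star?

turn left 38°, forward 6.3 m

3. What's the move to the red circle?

turn left 168°, forward 5.8 m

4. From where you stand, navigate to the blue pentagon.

turn right 125°, forward 4.0 m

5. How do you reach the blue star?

turn right 17°, forward 4.8 m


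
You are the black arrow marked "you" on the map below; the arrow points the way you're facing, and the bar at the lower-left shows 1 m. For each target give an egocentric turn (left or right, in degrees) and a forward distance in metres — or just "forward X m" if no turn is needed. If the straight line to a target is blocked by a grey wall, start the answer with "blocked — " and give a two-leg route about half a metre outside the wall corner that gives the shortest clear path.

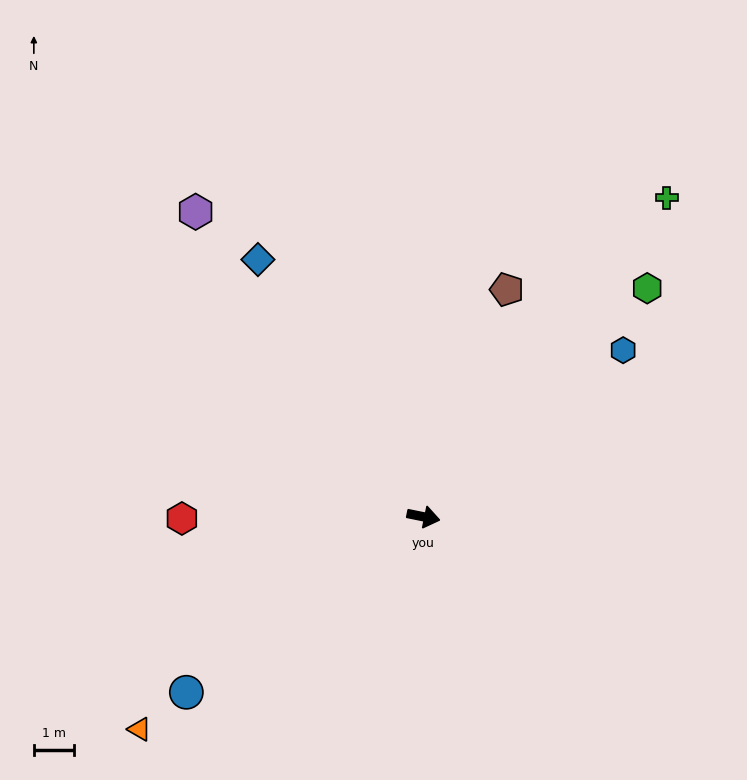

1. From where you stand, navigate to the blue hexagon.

turn left 51°, forward 6.5 m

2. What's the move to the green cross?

turn left 64°, forward 10.1 m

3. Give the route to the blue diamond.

turn left 134°, forward 7.7 m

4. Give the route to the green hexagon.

turn left 57°, forward 8.0 m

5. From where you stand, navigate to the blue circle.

turn right 132°, forward 7.4 m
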